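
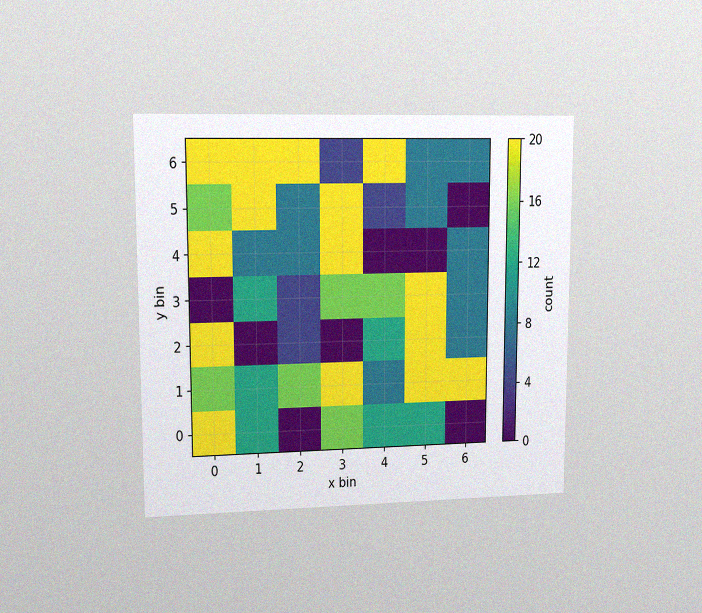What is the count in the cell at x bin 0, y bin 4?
20

The chart is viewed at a slight angle, with some photo noise. Matching the cell (0, 4) against the colorbar gives 20.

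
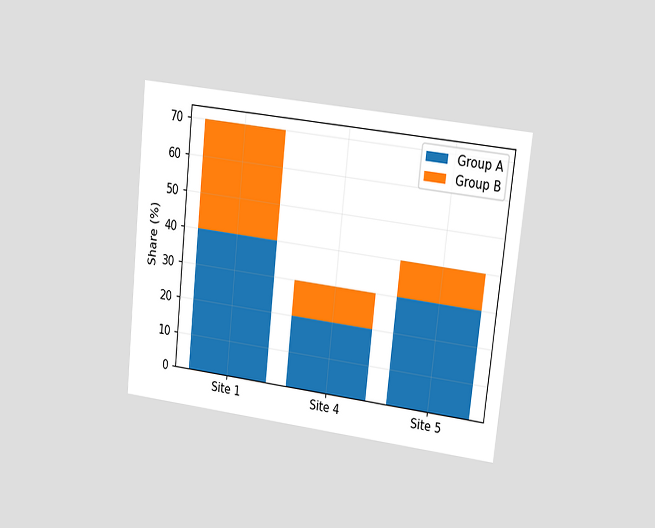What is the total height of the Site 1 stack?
The chart is tilted about 6° clockwise and viewed at a slight angle. The Site 1 stack's top reaches 70% on the y-axis.

70%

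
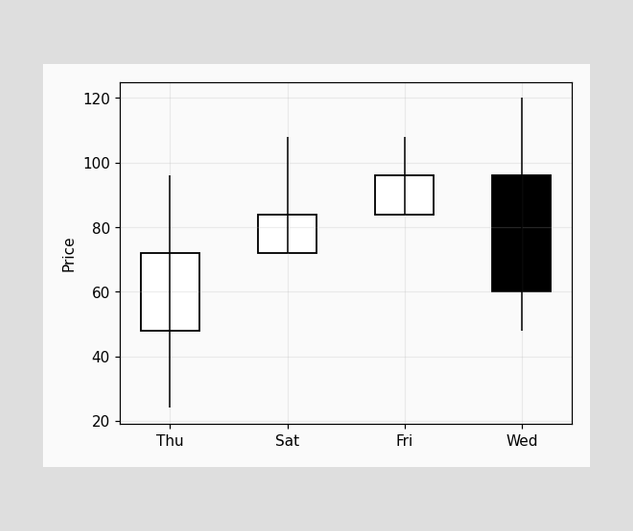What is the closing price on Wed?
60

The Wed candle closes at 60.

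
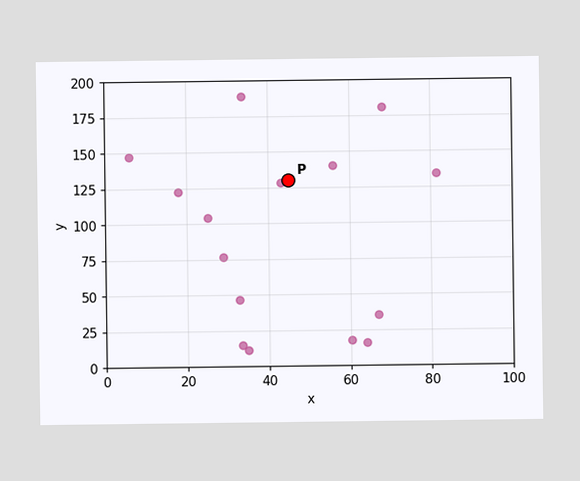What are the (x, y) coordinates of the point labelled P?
(45, 130)

Following the gridlines from P to each axis, P sits at (45, 130).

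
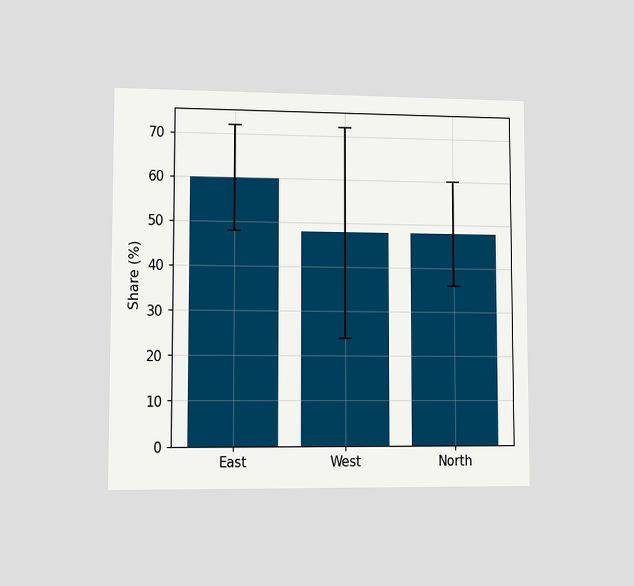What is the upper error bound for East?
The chart is viewed at a slight angle. The East bar's upper whisker reaches 72%.

72%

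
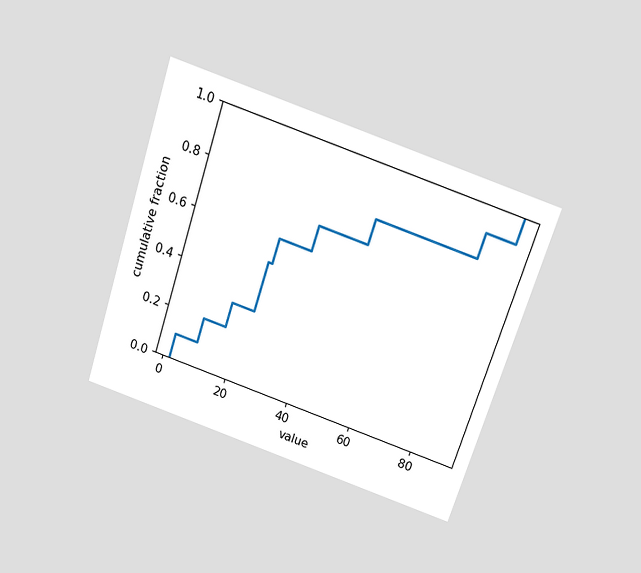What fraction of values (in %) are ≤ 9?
The chart is tilted about 18° clockwise and viewed slightly from above. At x=9 the ECDF step is at 20%.

20%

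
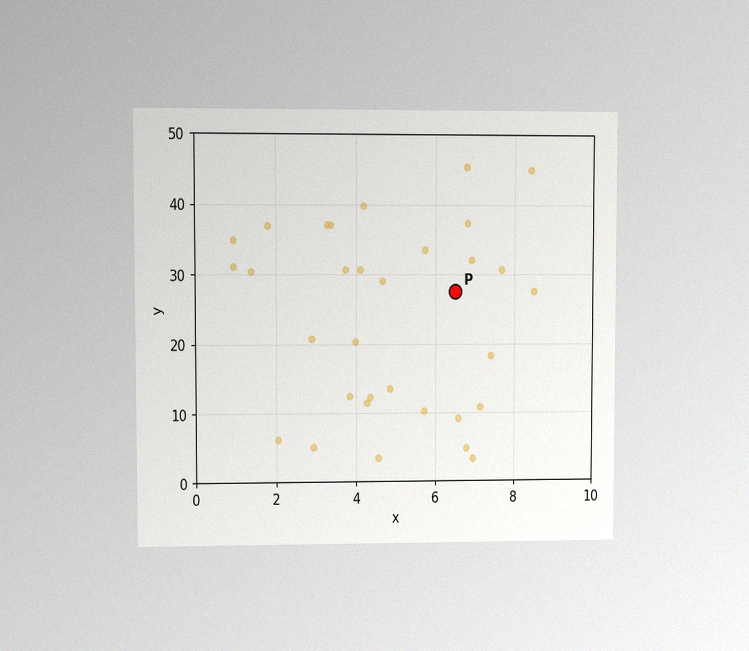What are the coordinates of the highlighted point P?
(6.5, 27.5)

The chart is viewed at a slight angle, with some photo noise. Following the gridlines from P to each axis, P sits at (6.5, 27.5).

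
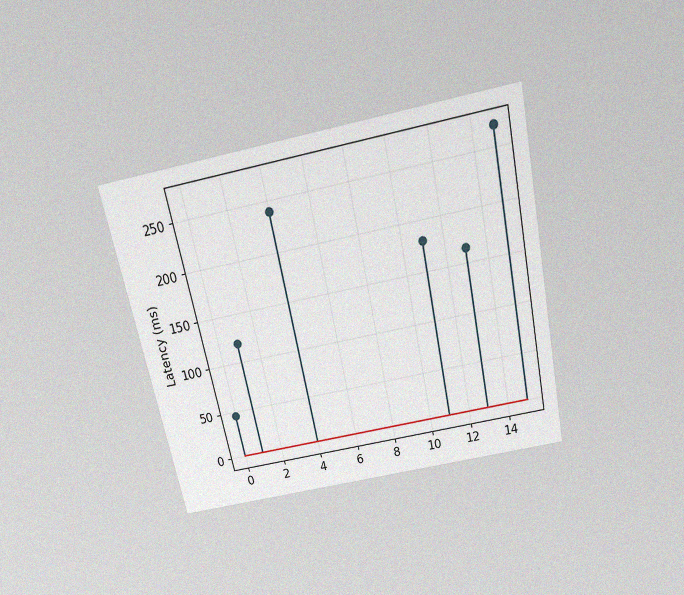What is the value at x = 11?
180ms

The chart is tilted about 12° counter-clockwise and viewed slightly from above, with some photo noise. The stem at x=11 reaches 180ms.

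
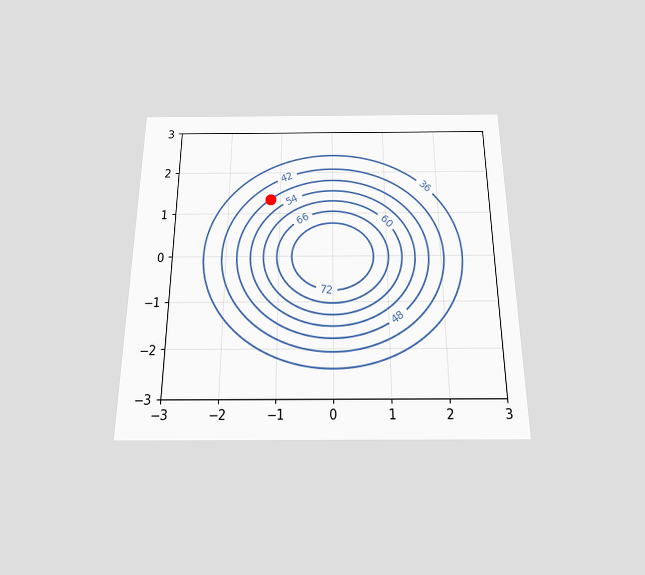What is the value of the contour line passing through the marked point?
48

The chart is viewed slightly from below. The marked point sits on the contour labelled 48.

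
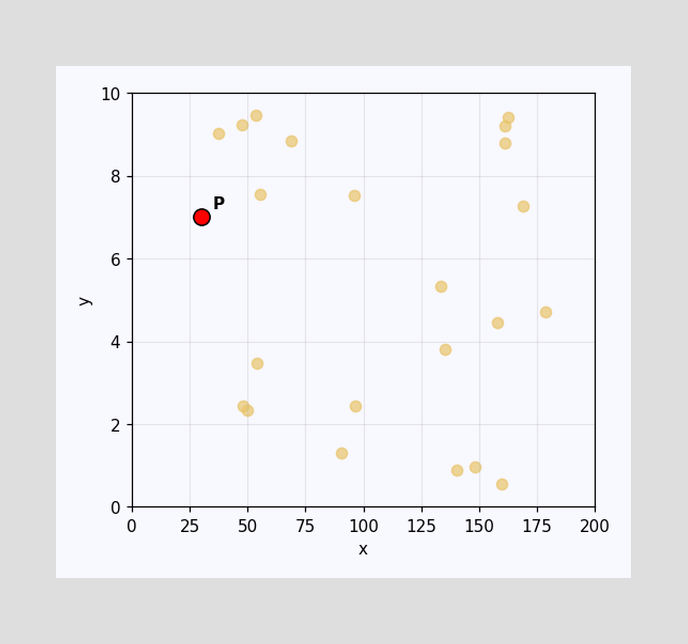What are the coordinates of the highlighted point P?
Following the gridlines from P to each axis, P sits at (30, 7).

(30, 7)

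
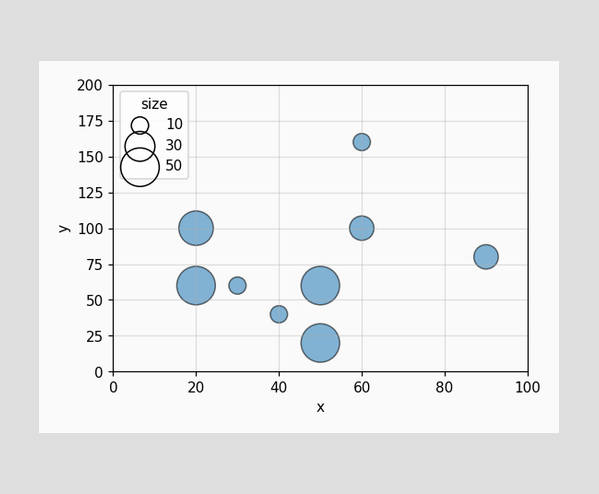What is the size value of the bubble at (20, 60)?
Matching the bubble at (20, 60) against the size legend gives 50.

50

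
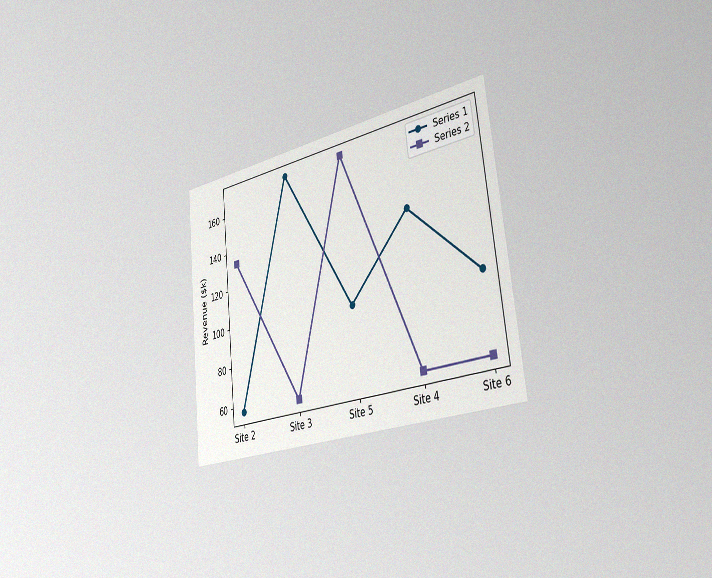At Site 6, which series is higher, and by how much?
Series 1, by $38k

The chart is tilted about 6° counter-clockwise and viewed slightly from the right, with some photo noise. At Site 6, Series 1 sits above the other line by $38k.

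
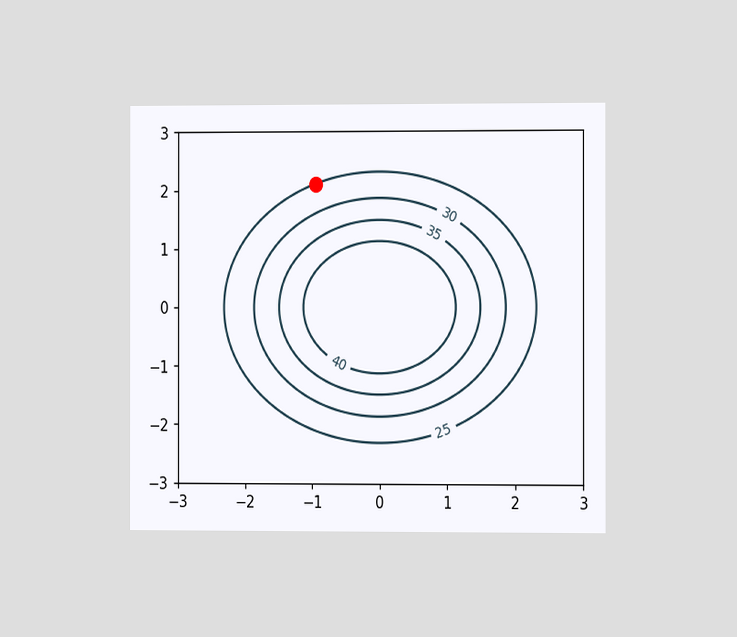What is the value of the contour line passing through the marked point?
The chart is viewed at a slight angle. The marked point sits on the contour labelled 25.

25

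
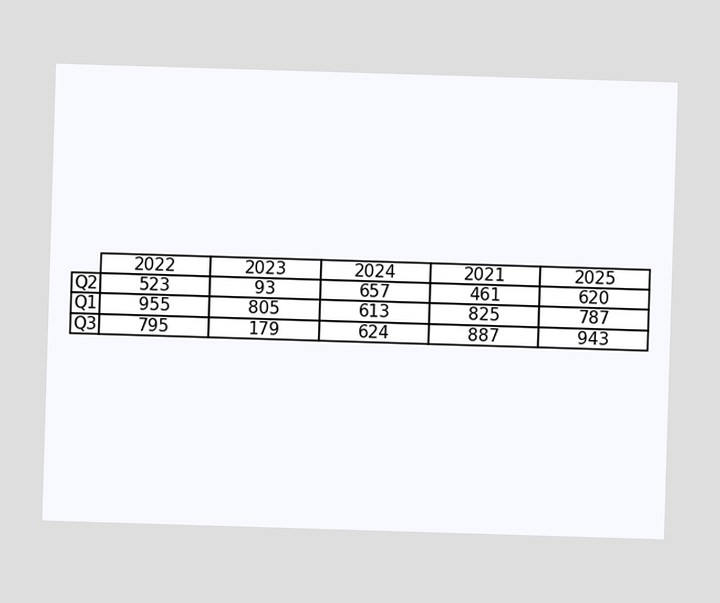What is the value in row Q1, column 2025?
787

The (Q1, 2025) cell reads 787.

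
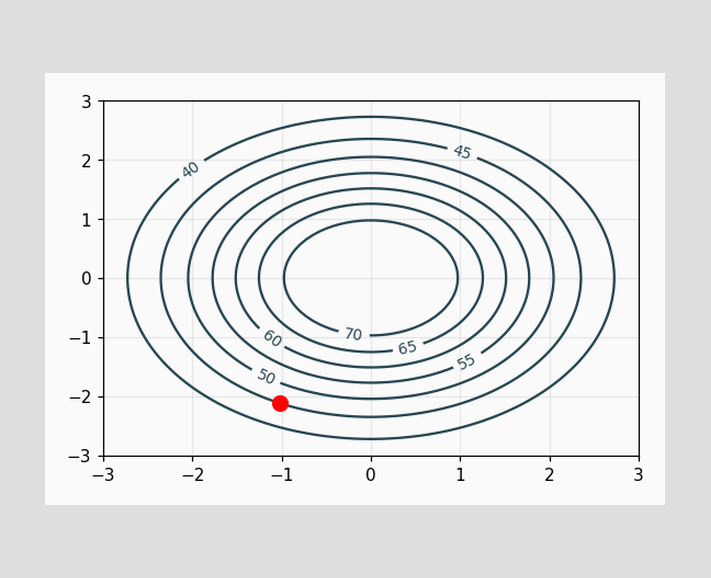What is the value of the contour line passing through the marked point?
45

The marked point sits on the contour labelled 45.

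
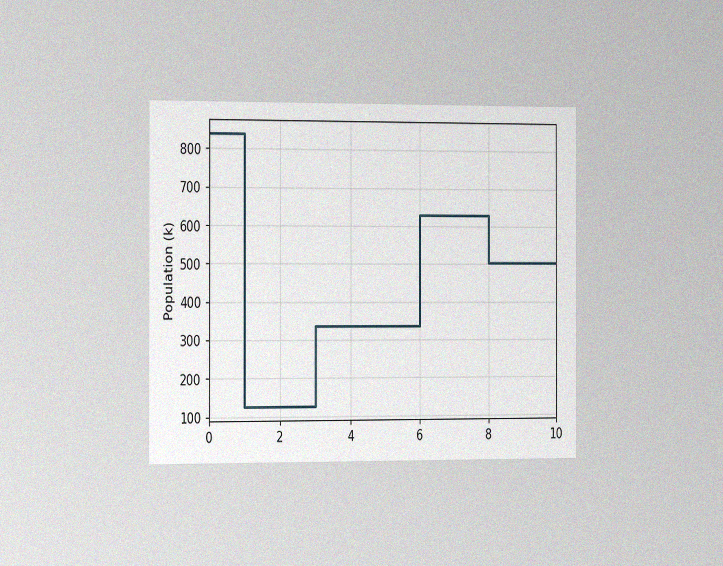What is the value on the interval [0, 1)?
The chart is viewed slightly from the left, with some photo noise. On [0, 1) the step sits at 840k.

840k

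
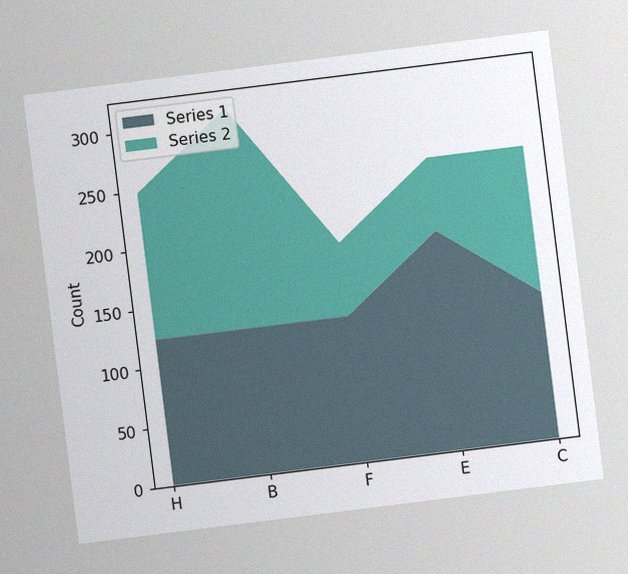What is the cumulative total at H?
The chart is tilted about 7° counter-clockwise, with some photo noise. The stacked total at H reaches 248.

248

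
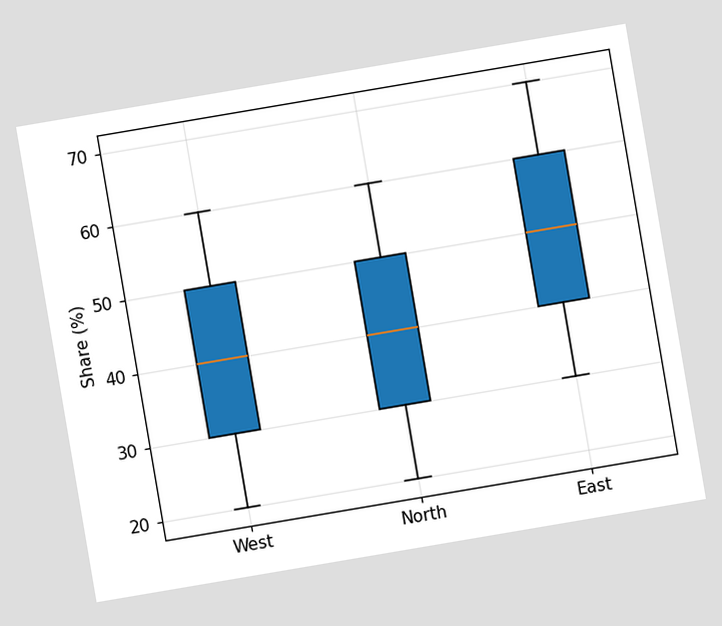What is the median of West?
40%

The chart is tilted about 10° counter-clockwise. The median line in the West box sits at 40%.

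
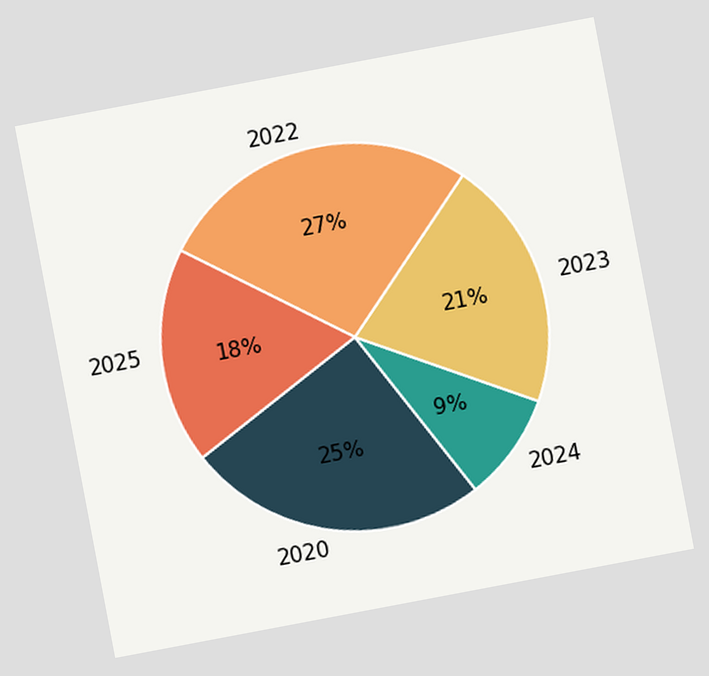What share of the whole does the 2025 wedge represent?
The chart is tilted about 11° counter-clockwise. The 2025 slice takes up 18% of the pie.

18%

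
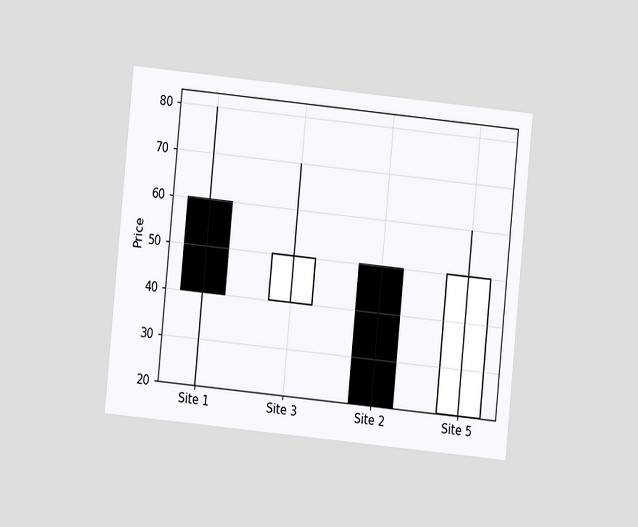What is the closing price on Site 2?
20

The chart is tilted about 6° clockwise and viewed at a slight angle. The Site 2 candle closes at 20.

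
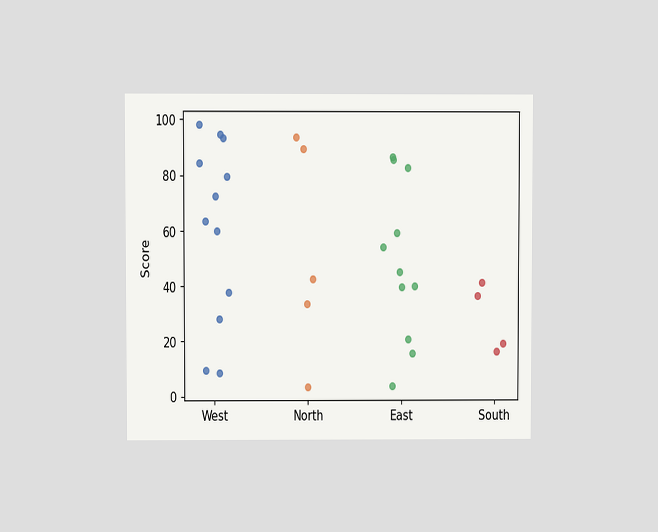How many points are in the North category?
5

The chart is viewed at a slight angle. Counting the markers in the North column gives 5.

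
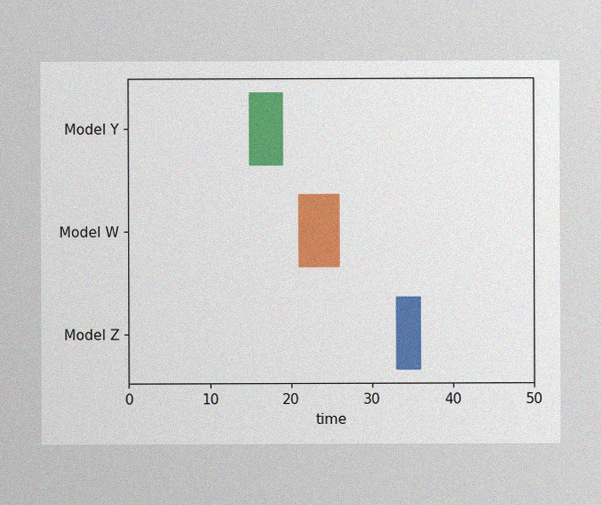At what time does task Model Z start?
The image has some photo noise and uneven lighting. The Model Z bar begins at t=33.

33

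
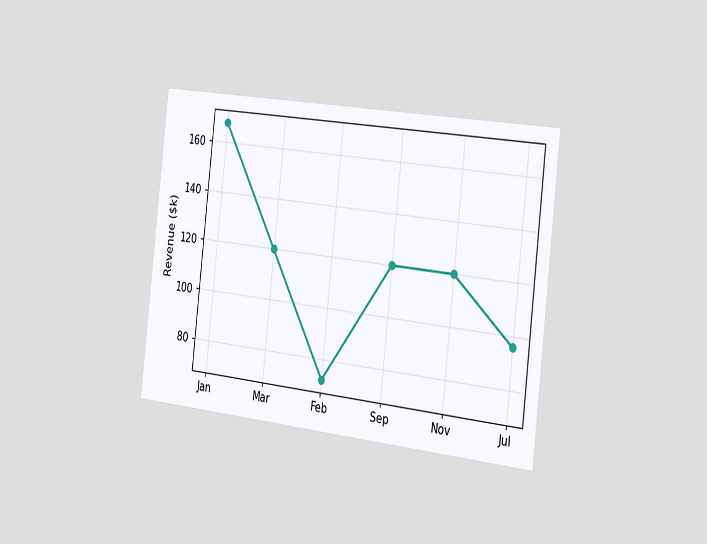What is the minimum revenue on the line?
The chart is tilted about 6° clockwise and viewed slightly from the right. The lowest point is at Feb, and reading across to the y-axis gives $72k.

$72k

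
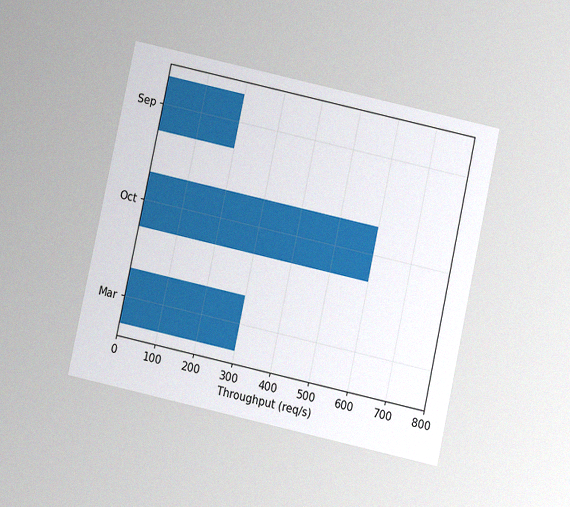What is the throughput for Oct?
The chart is tilted about 12° clockwise and viewed slightly from below, with some photo noise. Reading along the chart's x-axis, the Oct bar reaches 600req/s.

600req/s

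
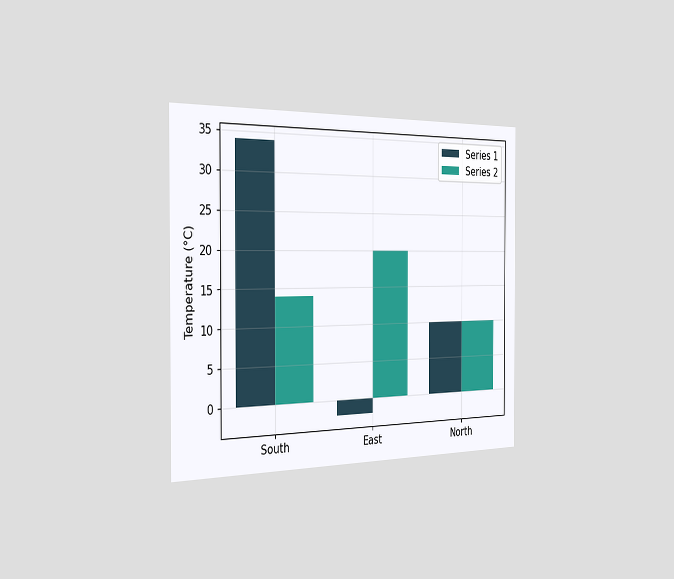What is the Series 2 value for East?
The chart is viewed slightly from the left. The Series 2 bar at East reaches 20°C on the y-axis.

20°C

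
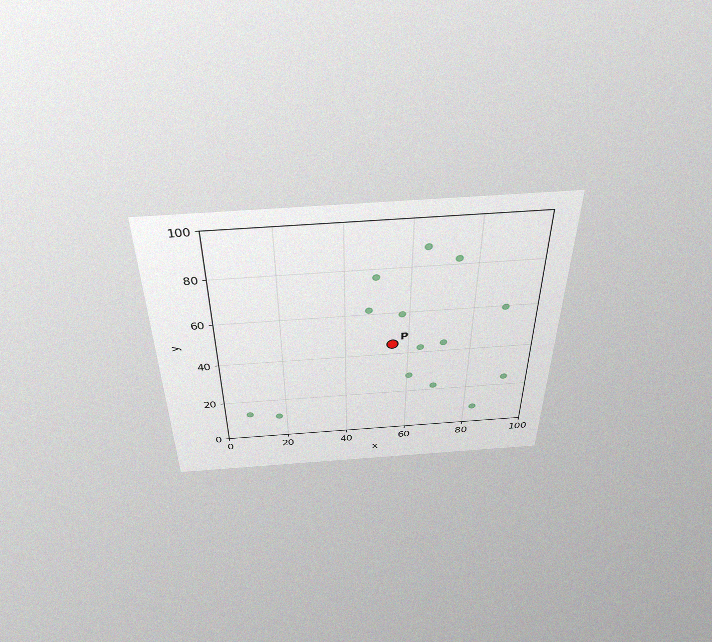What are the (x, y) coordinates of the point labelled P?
(55, 45)

The chart is viewed slightly from above, with some photo noise. Following the gridlines from P to each axis, P sits at (55, 45).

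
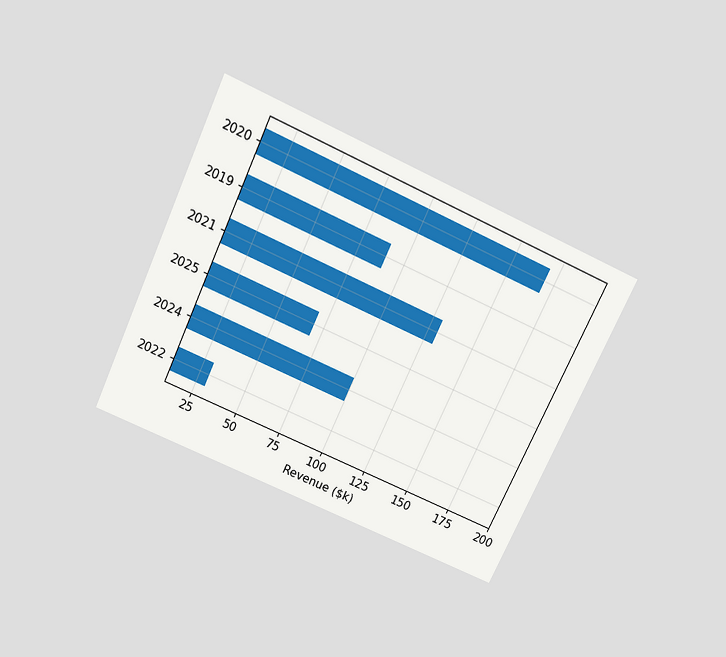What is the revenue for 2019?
$90k

The chart is tilted about 25° clockwise and viewed slightly from above. Reading along the chart's x-axis, the 2019 bar reaches $90k.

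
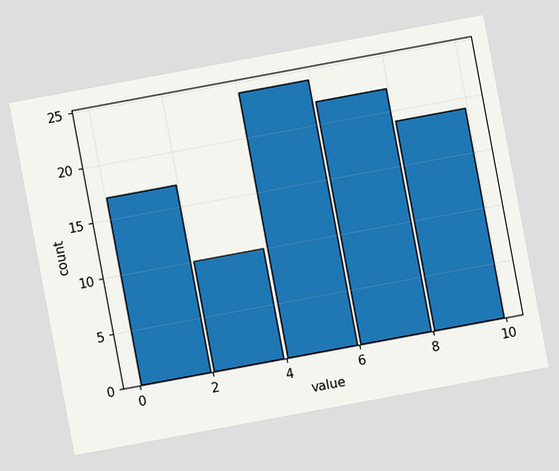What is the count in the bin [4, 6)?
The chart is tilted about 11° counter-clockwise. The [4, 6) bin has height 24.

24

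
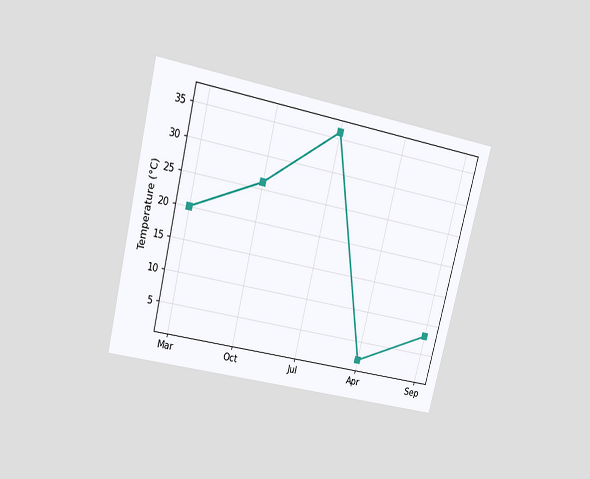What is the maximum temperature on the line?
The chart is tilted about 14° clockwise and viewed slightly from above. The highest point is at Jul, and reading across to the y-axis gives 36°C.

36°C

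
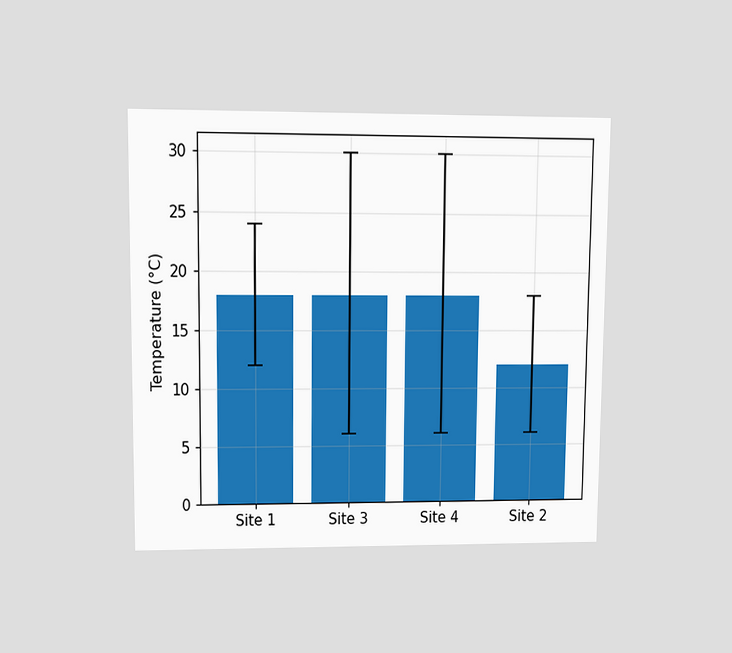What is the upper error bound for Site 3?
The chart is viewed at a slight angle. The Site 3 bar's upper whisker reaches 30°C.

30°C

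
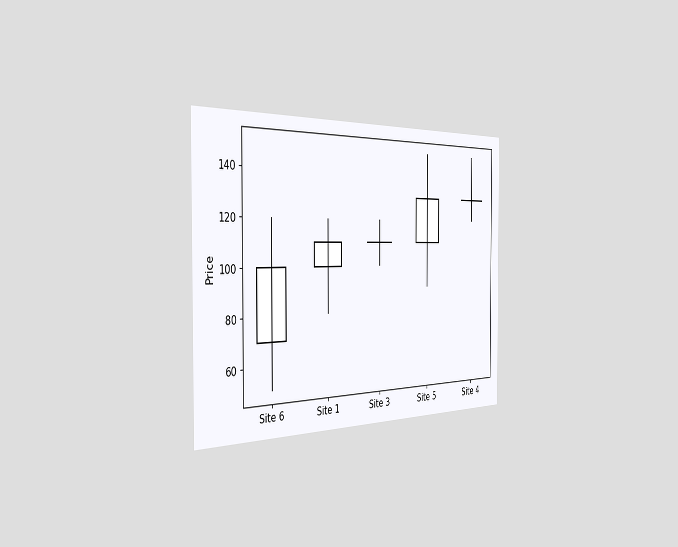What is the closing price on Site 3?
The chart is viewed slightly from the left. The Site 3 candle closes at 110.

110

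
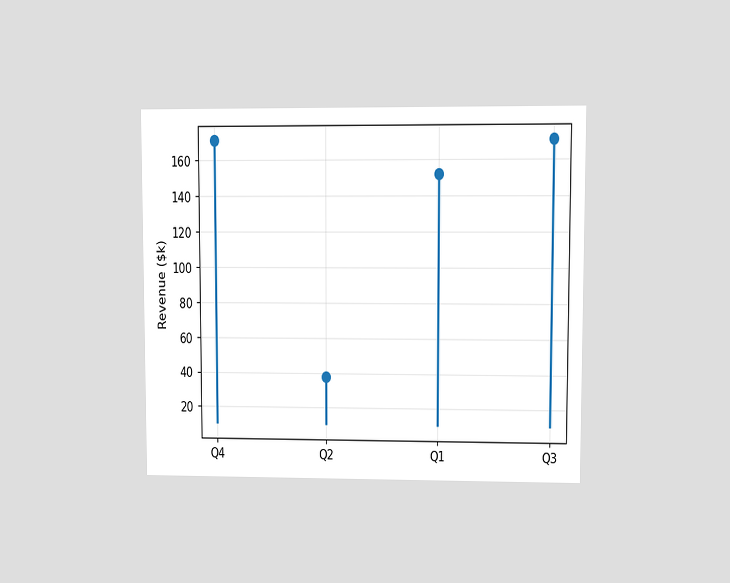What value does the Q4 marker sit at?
$171k

The chart is viewed at a slight angle. The Q4 marker sits at $171k.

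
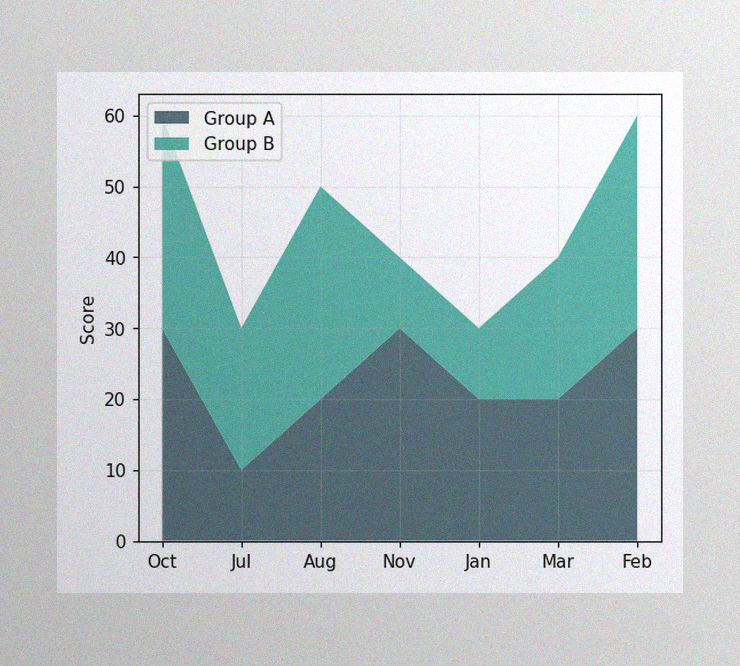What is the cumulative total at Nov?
The image has some photo noise and uneven lighting. The stacked total at Nov reaches 40.

40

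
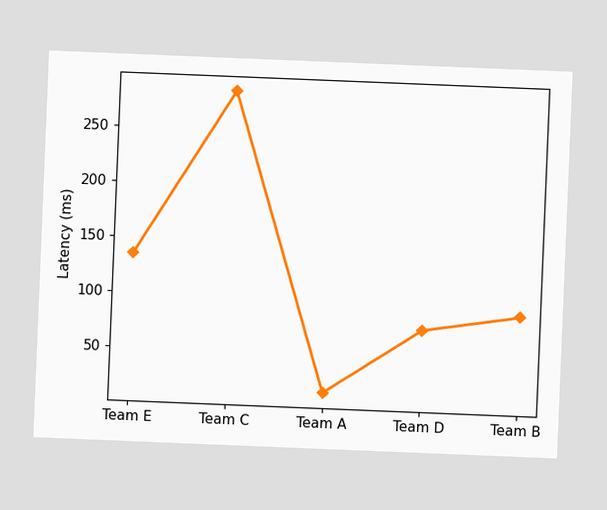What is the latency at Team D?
75ms

The chart is tilted about 2° clockwise. At Team D, the line is at 75ms.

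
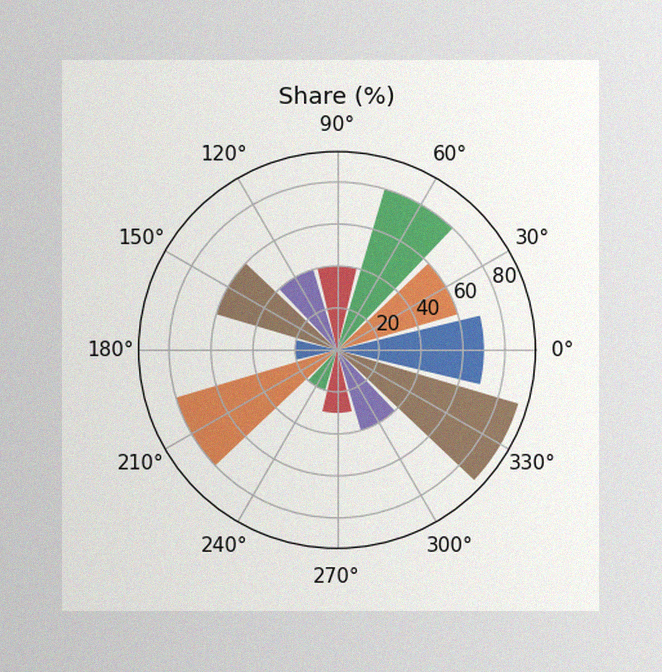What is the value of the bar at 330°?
90%

The image has some photo noise and uneven lighting. The bar at 330° reaches 90% on the radial axis.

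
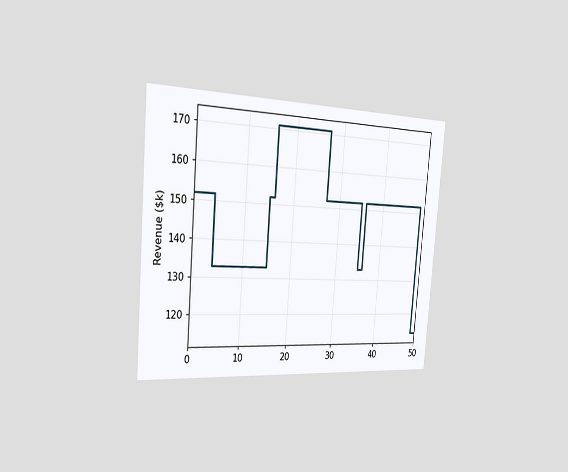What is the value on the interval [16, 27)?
The chart is tilted about 5° clockwise and viewed slightly from the left. On [16, 27) the step sits at $171k.

$171k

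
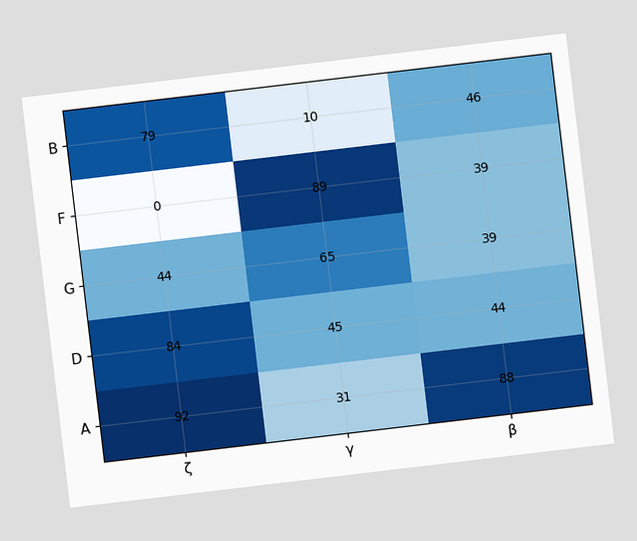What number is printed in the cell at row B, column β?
46

The chart is tilted about 7° counter-clockwise. The (B, β) cell reads 46.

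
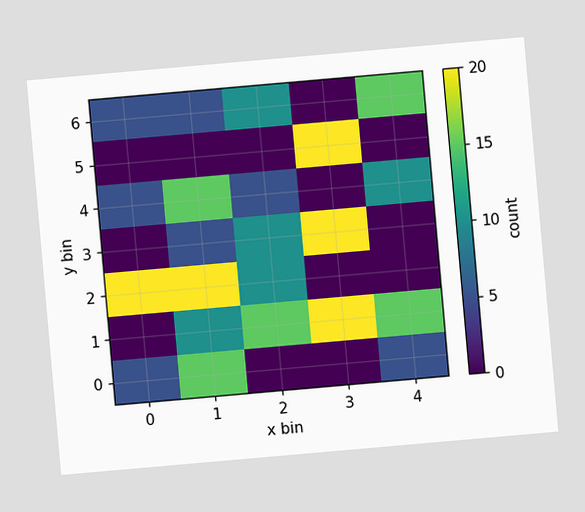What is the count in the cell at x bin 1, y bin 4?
The chart is tilted about 5° counter-clockwise. Matching the cell (1, 4) against the colorbar gives 15.

15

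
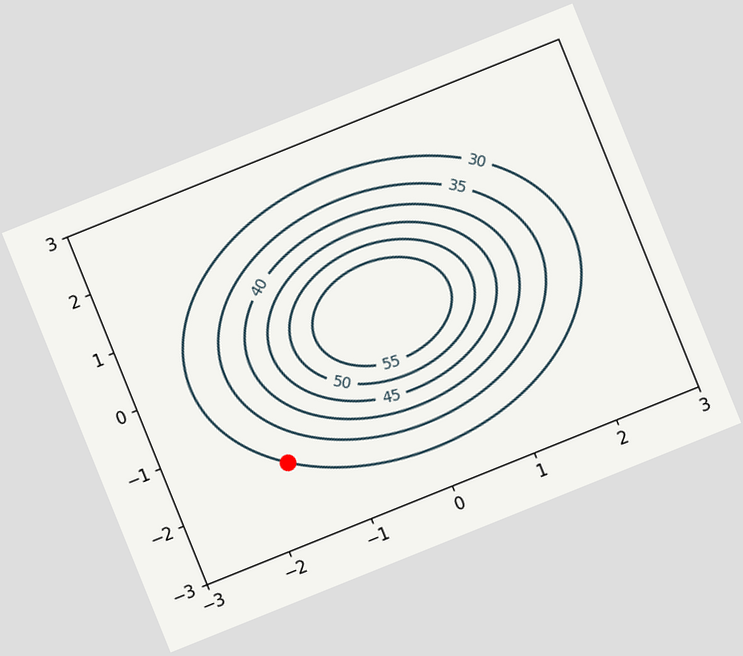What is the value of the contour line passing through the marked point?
30

The chart is tilted about 22° counter-clockwise. The marked point sits on the contour labelled 30.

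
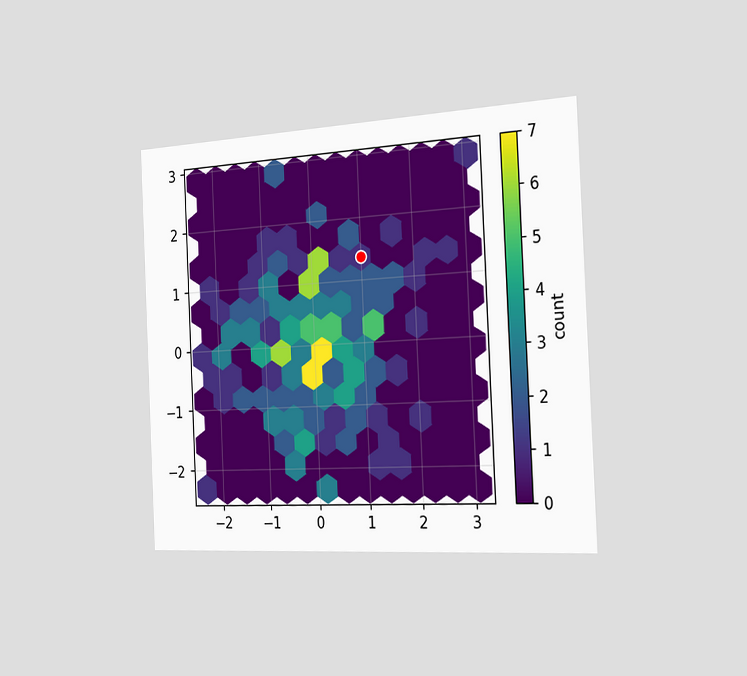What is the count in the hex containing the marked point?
1

The chart is tilted about 3° counter-clockwise and viewed slightly from the right. The marked hex reads 1 on the colorbar.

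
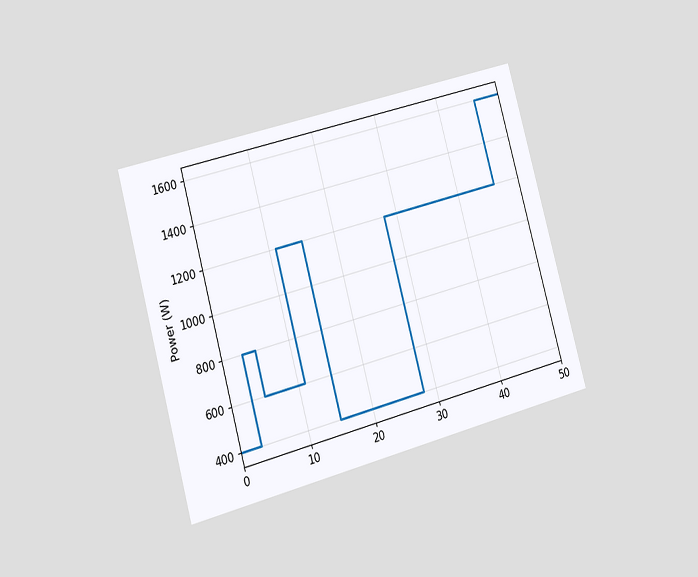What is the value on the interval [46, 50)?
1600W

The chart is tilted about 15° counter-clockwise and viewed slightly from the left. On [46, 50) the step sits at 1600W.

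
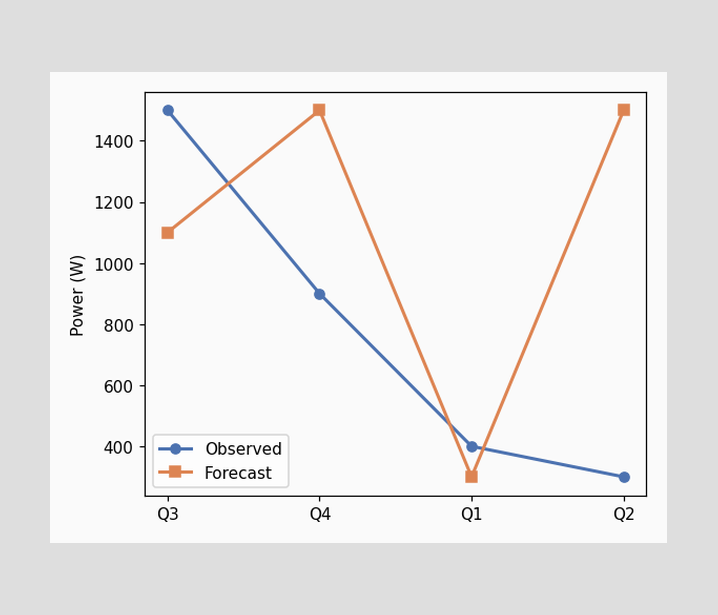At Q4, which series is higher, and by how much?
At Q4, Forecast sits above the other line by 600W.

Forecast, by 600W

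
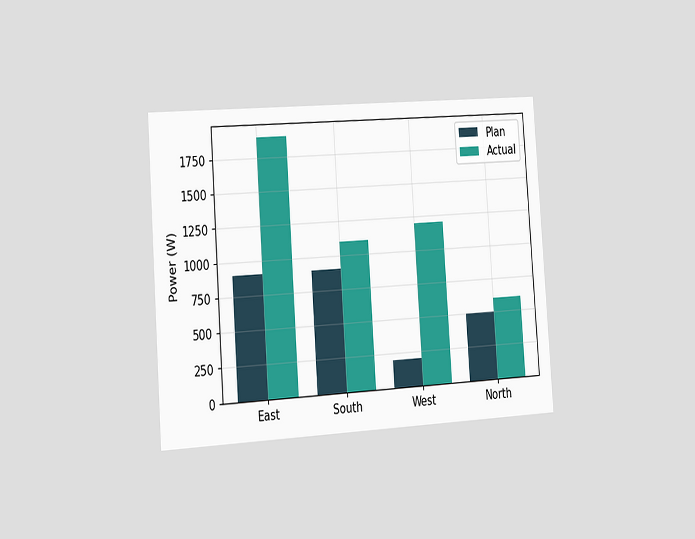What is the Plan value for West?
200W

The chart is tilted about 4° counter-clockwise and viewed slightly from the left. The Plan bar at West reaches 200W on the y-axis.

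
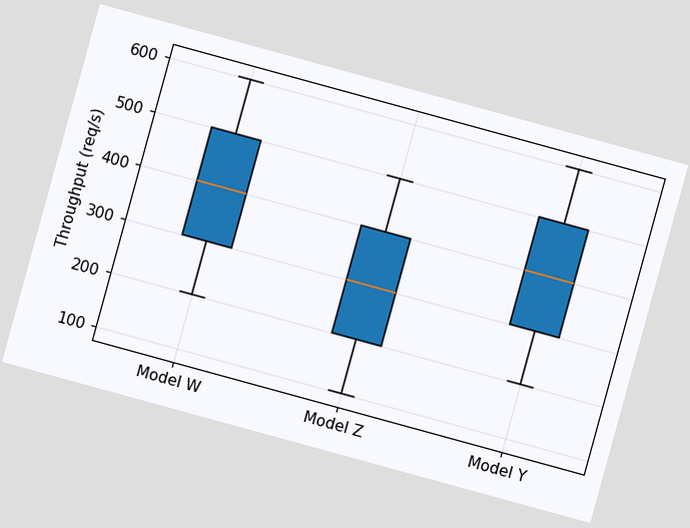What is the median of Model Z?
300req/s

The chart is tilted about 15° clockwise. The median line in the Model Z box sits at 300req/s.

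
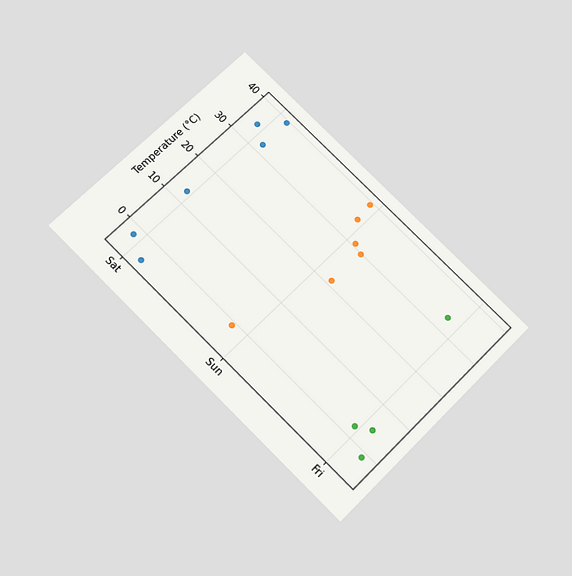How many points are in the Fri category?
4

The chart is tilted about 45° clockwise and viewed slightly from below. Counting the markers in the Fri column gives 4.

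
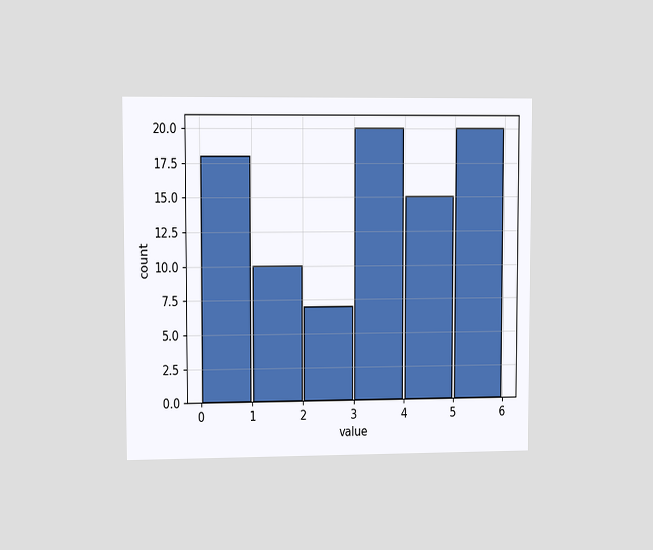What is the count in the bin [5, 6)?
The chart is viewed at a slight angle. The [5, 6) bin has height 20.

20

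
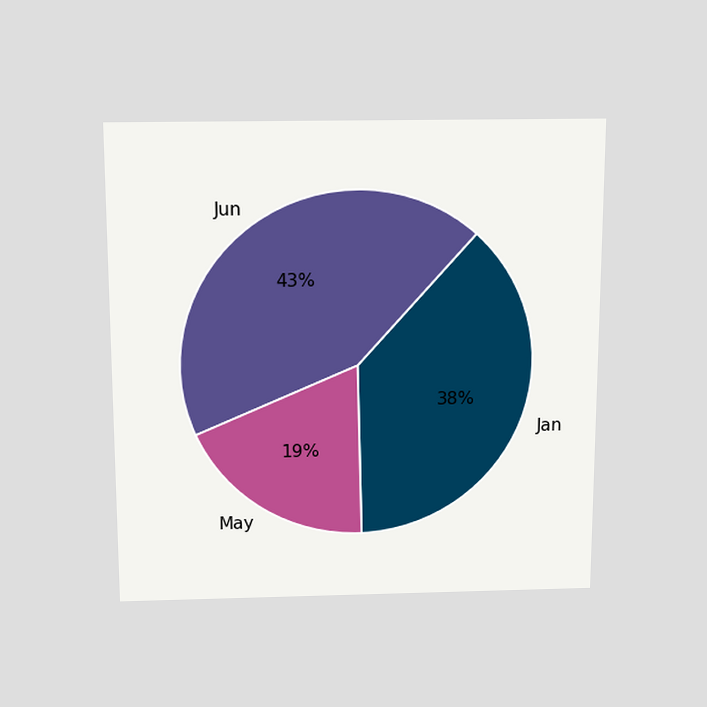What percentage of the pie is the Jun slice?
43%

The chart is viewed slightly from above. The Jun slice takes up 43% of the pie.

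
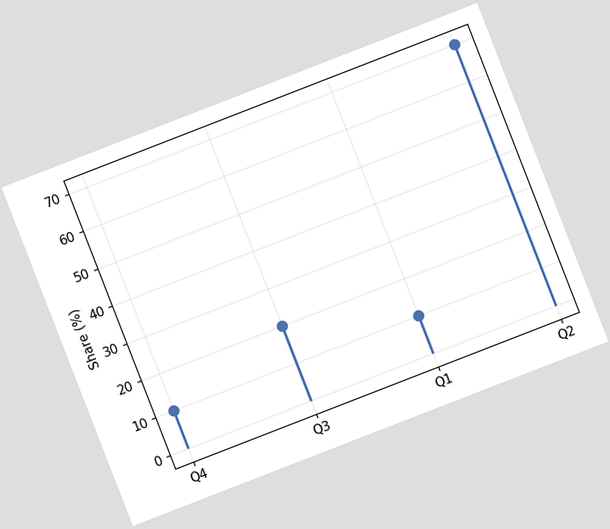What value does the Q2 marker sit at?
The chart is tilted about 21° counter-clockwise. The Q2 marker sits at 70%.

70%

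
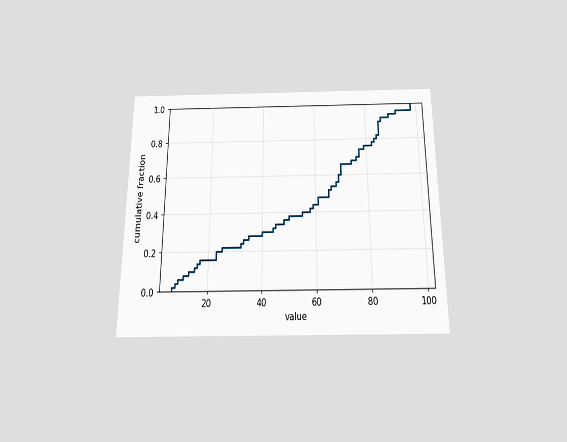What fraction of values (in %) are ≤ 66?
54%

The chart is viewed slightly from below. At x=66 the ECDF step is at 54%.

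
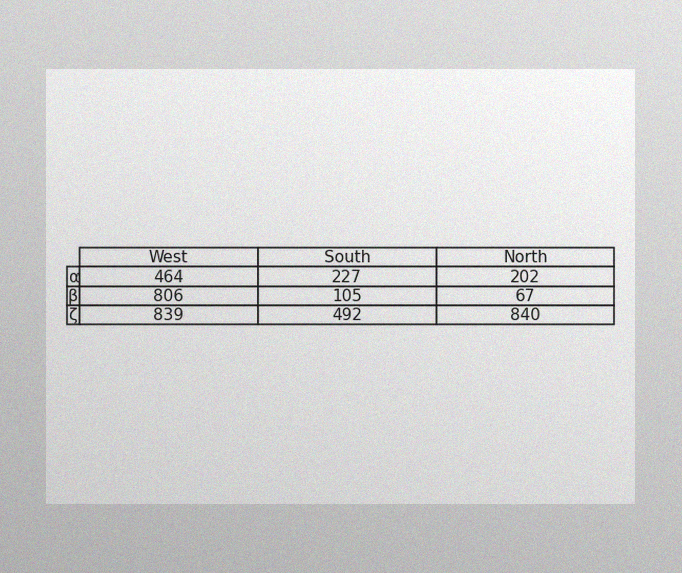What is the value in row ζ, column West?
839

The image has some photo noise and uneven lighting. The (ζ, West) cell reads 839.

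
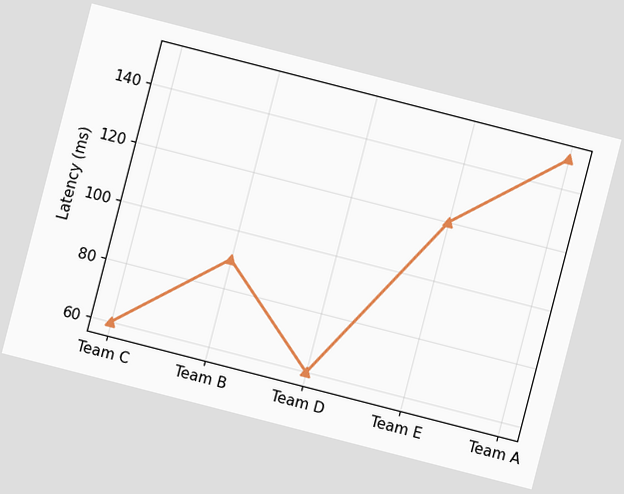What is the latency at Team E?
The chart is tilted about 14° clockwise. At Team E, the line is at 120ms.

120ms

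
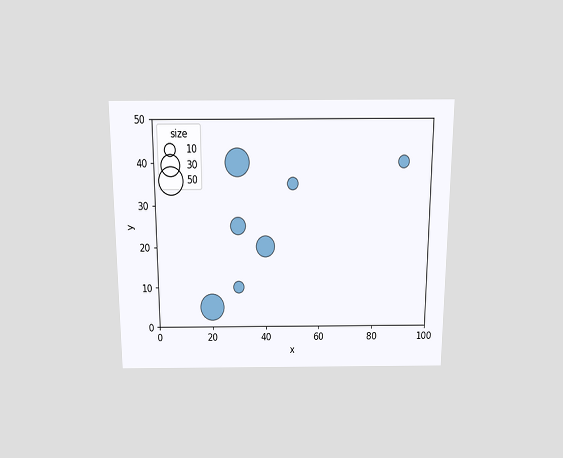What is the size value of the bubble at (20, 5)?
The chart is viewed slightly from above. Matching the bubble at (20, 5) against the size legend gives 50.

50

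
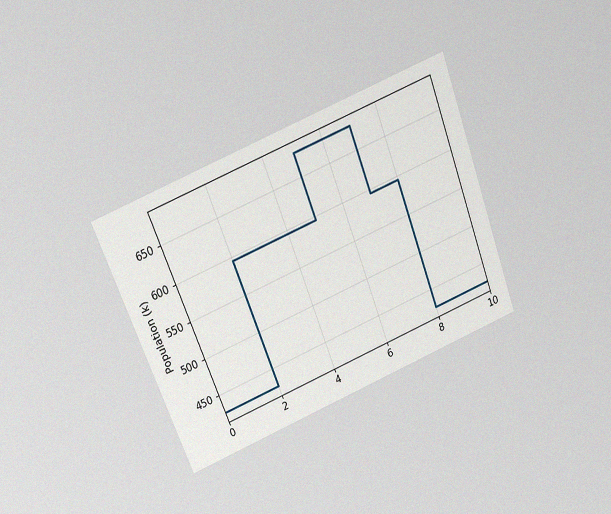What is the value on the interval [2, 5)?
595k

The chart is tilted about 22° counter-clockwise and viewed at a slight angle, with some photo noise. On [2, 5) the step sits at 595k.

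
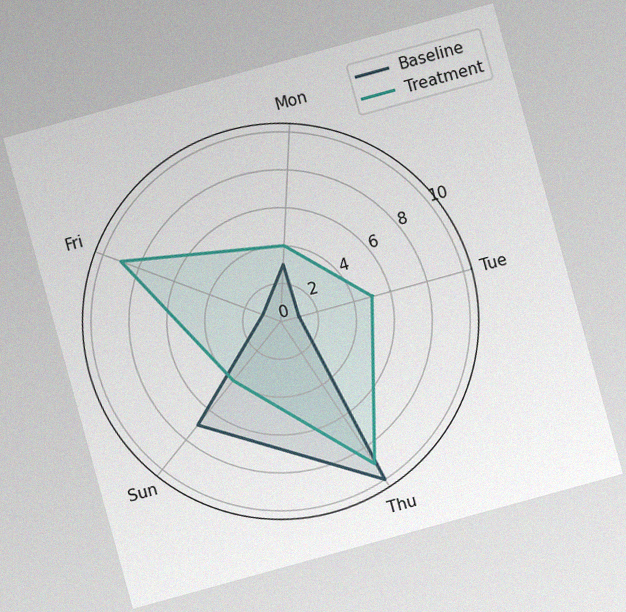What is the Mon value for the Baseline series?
3

The chart is tilted about 15° counter-clockwise, with some photo noise. On the Mon axis, Baseline reaches 3.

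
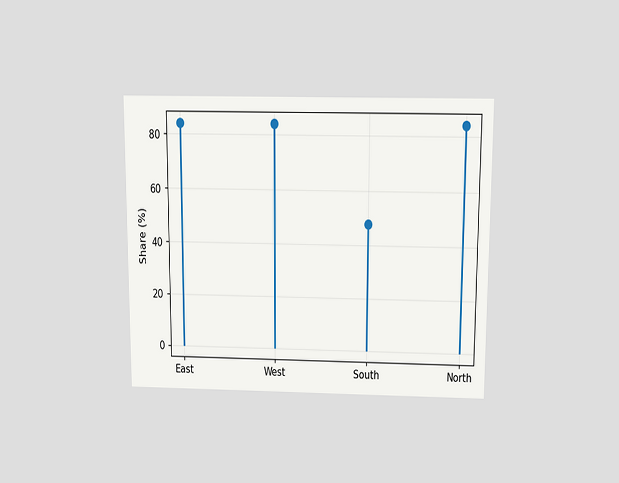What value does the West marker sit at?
The chart is viewed slightly from above. The West marker sits at 84%.

84%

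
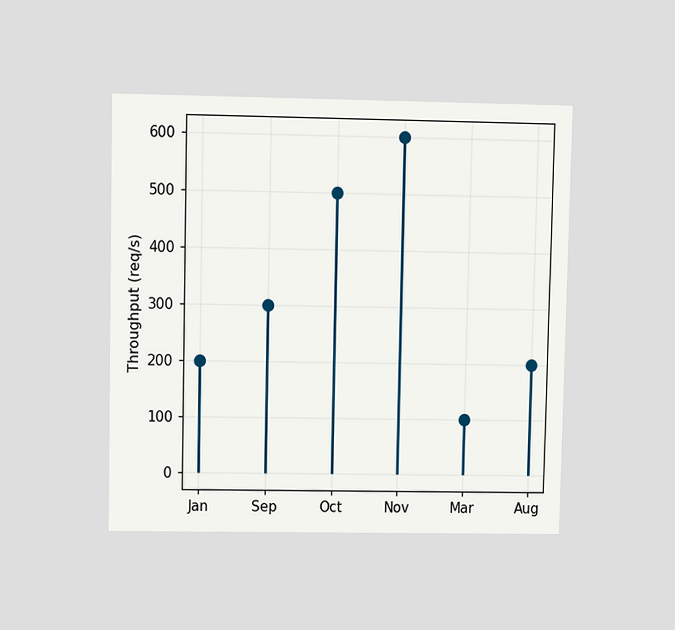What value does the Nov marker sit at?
600req/s

The chart is viewed at a slight angle. The Nov marker sits at 600req/s.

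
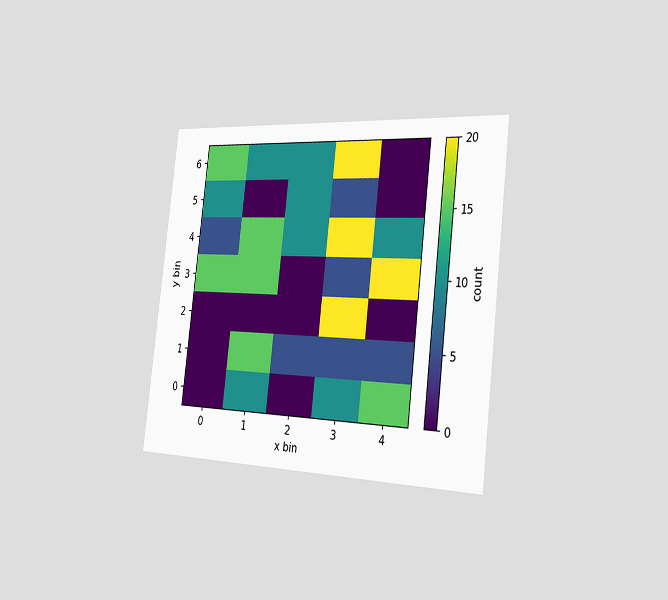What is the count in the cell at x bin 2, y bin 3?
0

The chart is tilted about 7° clockwise and viewed slightly from the right. Matching the cell (2, 3) against the colorbar gives 0.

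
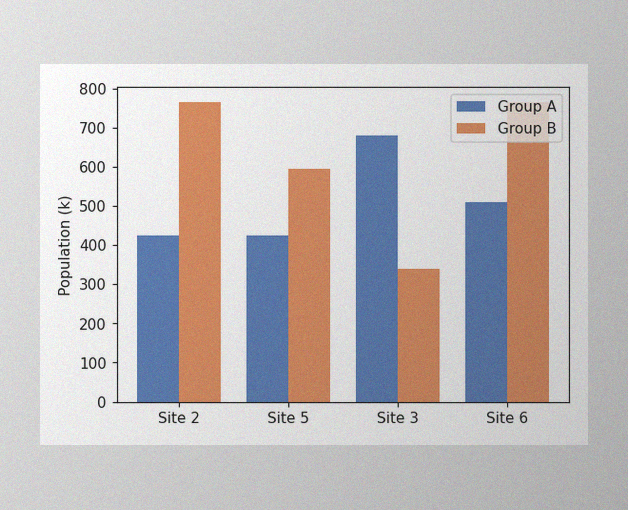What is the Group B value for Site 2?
765k

The image has some photo noise and uneven lighting. The Group B bar at Site 2 reaches 765k on the y-axis.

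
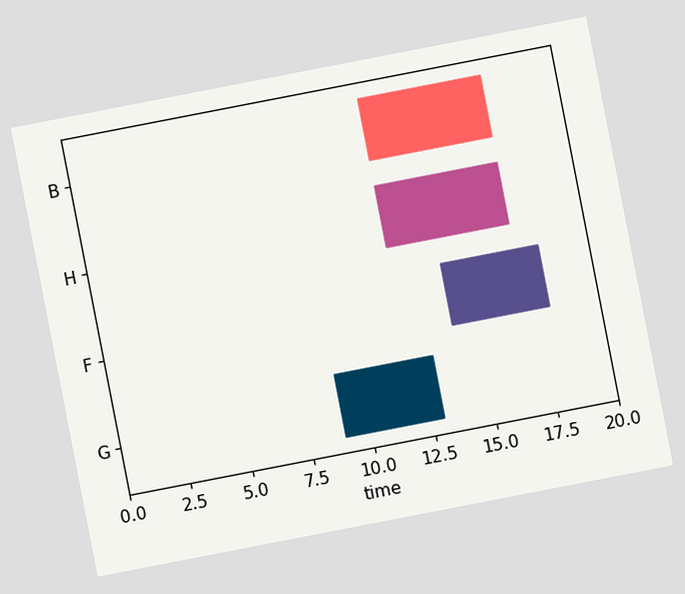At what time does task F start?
14

The chart is tilted about 11° counter-clockwise. The F bar begins at t=14.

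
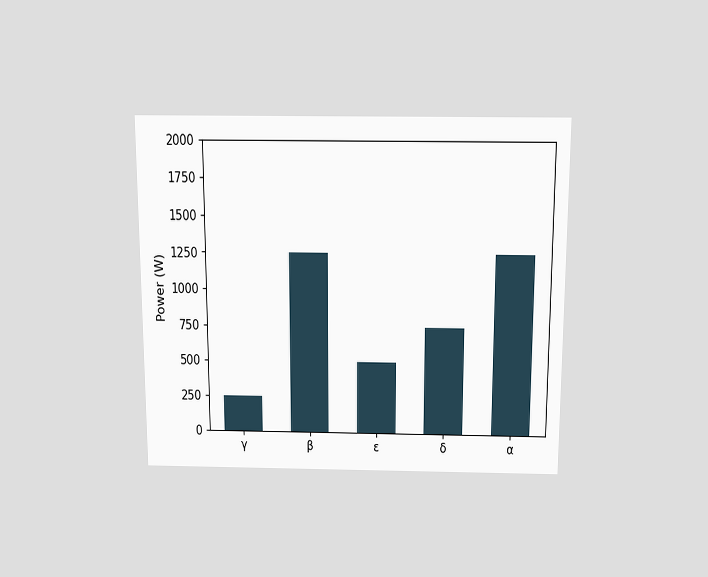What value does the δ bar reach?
750W

The chart is viewed slightly from above. Reading along the chart's y-axis, the δ bar reaches 750W.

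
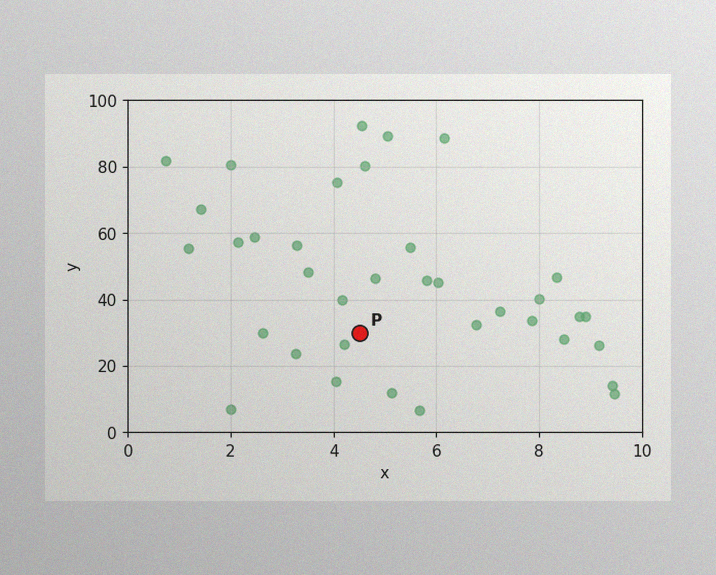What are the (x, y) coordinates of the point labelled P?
The image has some photo noise and uneven lighting. Following the gridlines from P to each axis, P sits at (4.5, 30).

(4.5, 30)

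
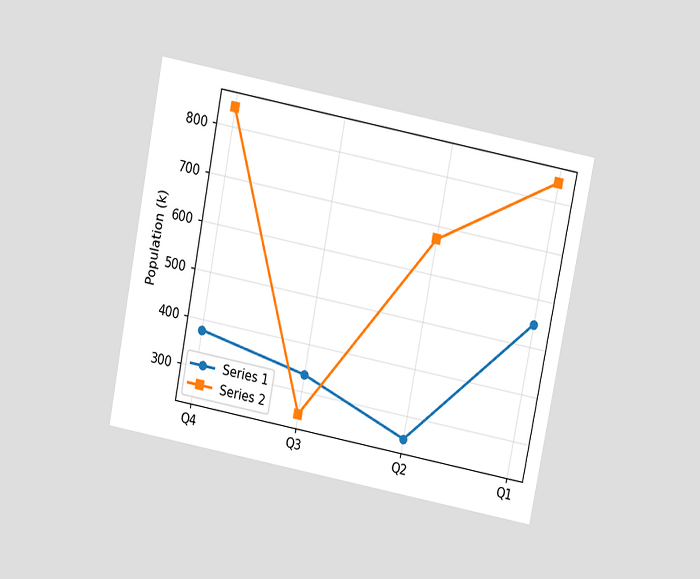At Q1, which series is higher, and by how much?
The chart is tilted about 11° clockwise and viewed slightly from above. At Q1, Series 2 sits above the other line by 294k.

Series 2, by 294k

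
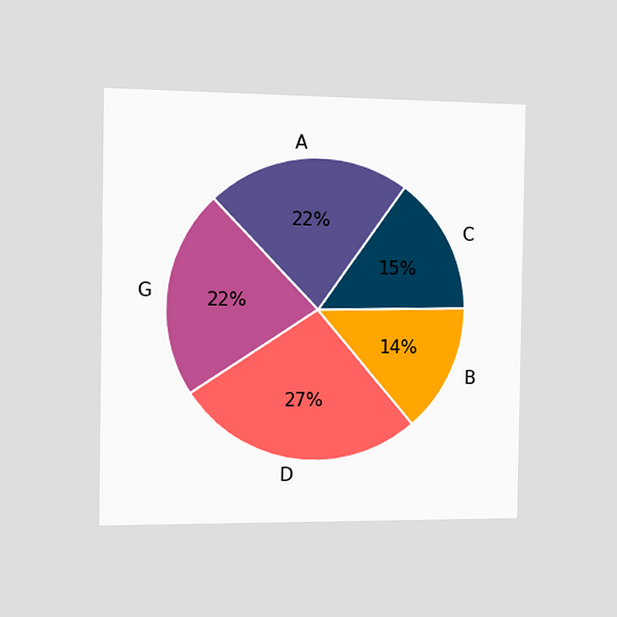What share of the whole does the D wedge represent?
The chart is viewed slightly from the left. The D slice takes up 27% of the pie.

27%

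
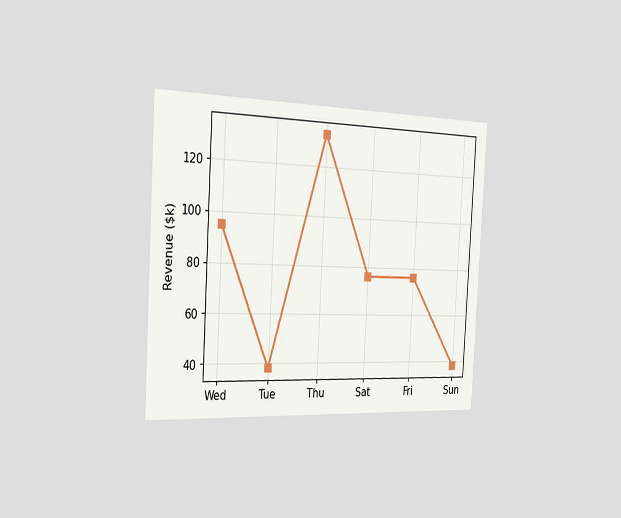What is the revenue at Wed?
The chart is tilted about 3° clockwise and viewed slightly from the left. At Wed, the line is at $95k.

$95k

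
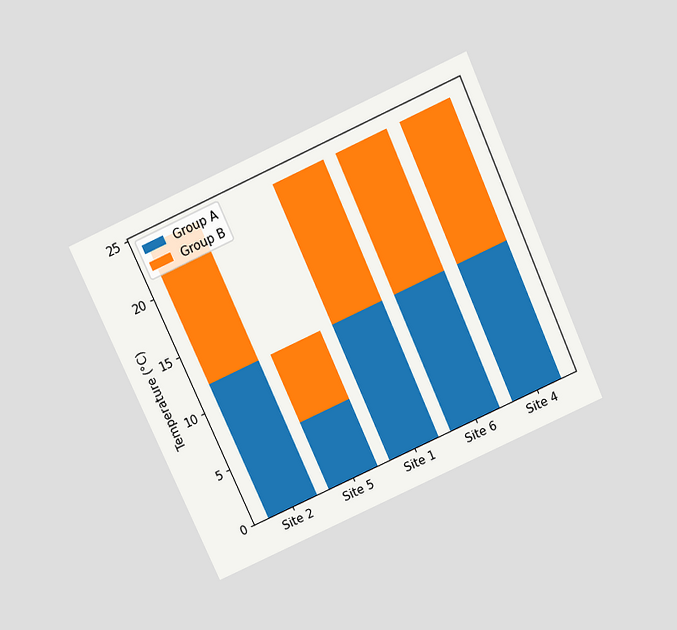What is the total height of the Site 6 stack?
The chart is tilted about 24° counter-clockwise and viewed slightly from above. The Site 6 stack's top reaches 24°C on the y-axis.

24°C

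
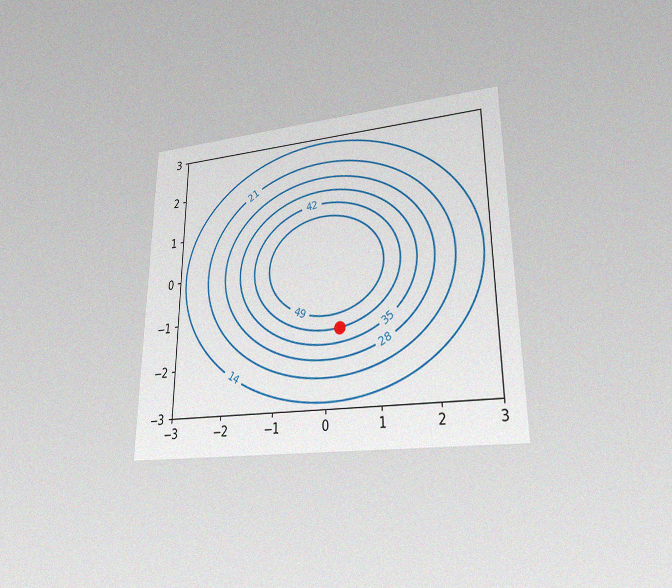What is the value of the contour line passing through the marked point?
42

The chart is viewed at a slight angle, with some photo noise. The marked point sits on the contour labelled 42.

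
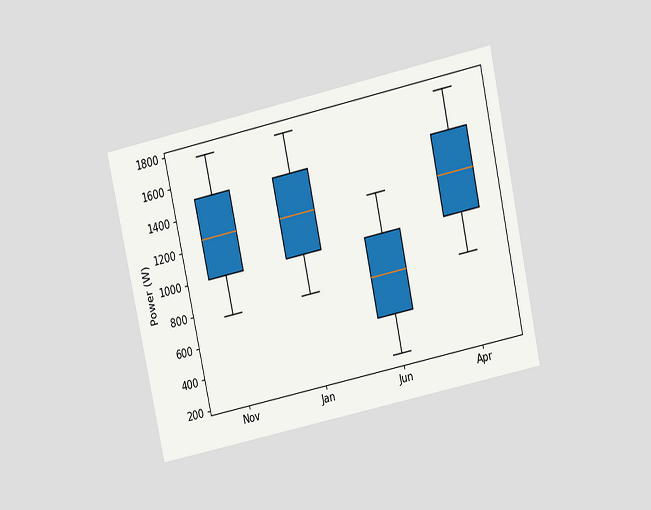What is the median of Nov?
1250W

The chart is tilted about 12° counter-clockwise and viewed slightly from above. The median line in the Nov box sits at 1250W.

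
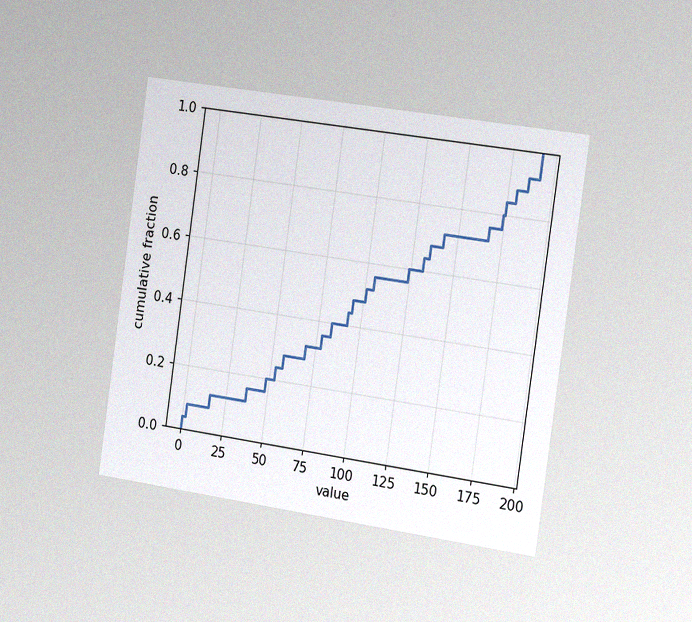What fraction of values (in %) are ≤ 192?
100%

The chart is tilted about 8° clockwise and viewed slightly from the right, with some photo noise. At x=192 the ECDF step is at 100%.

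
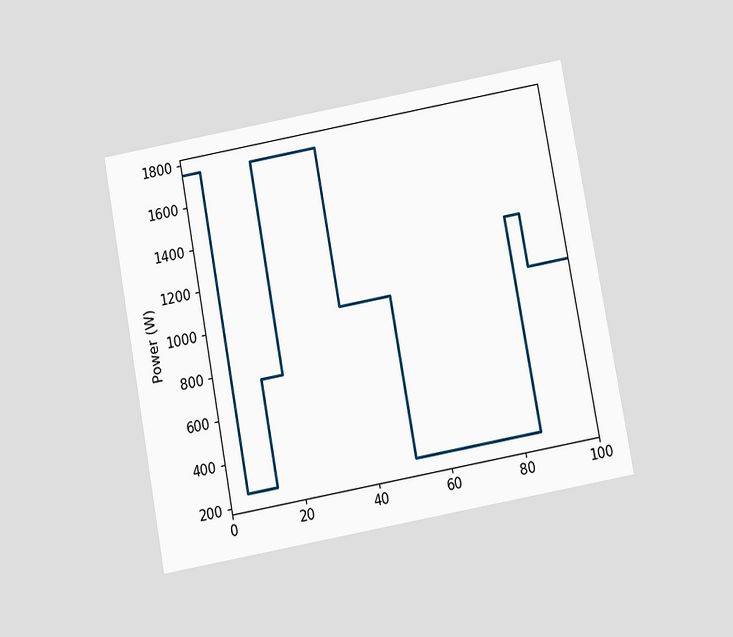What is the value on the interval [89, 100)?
1000W

The chart is tilted about 10° counter-clockwise and viewed slightly from below. On [89, 100) the step sits at 1000W.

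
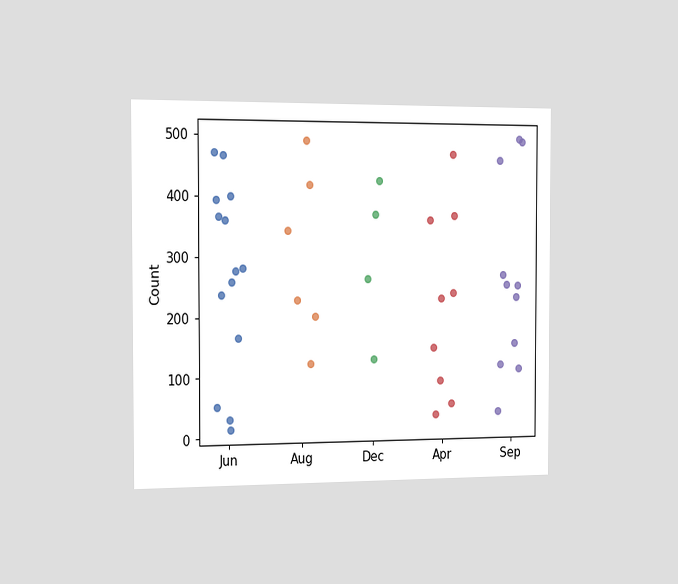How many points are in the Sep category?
11

The chart is viewed slightly from the left. Counting the markers in the Sep column gives 11.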